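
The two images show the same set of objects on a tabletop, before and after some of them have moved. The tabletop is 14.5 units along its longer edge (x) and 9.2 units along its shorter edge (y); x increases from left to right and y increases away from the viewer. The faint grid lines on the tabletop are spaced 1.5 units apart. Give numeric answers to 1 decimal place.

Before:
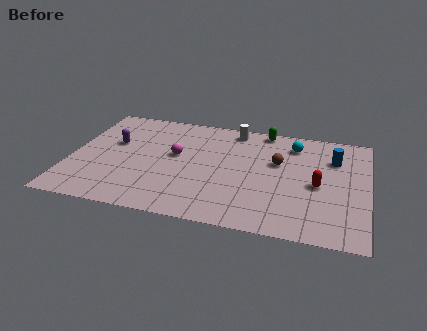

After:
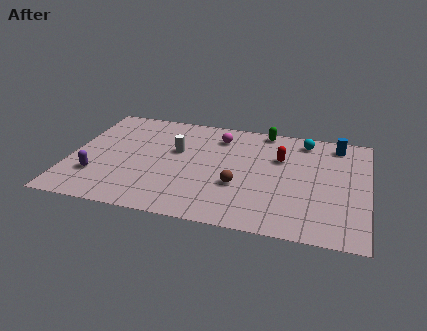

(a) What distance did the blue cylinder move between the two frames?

1.3

From (12.8, 6.6) to (12.9, 7.9), the blue cylinder covered √(0.1² + 1.3²) ≈ 1.3 units.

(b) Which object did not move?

the green capsule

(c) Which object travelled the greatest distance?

the white cylinder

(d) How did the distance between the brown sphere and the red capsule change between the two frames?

+0.9

They were about 2.5 units apart before and 3.4 after — 0.9 units further apart.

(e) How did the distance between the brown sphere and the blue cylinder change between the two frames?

+3.7

The distance was about 2.8 in the first image and 6.5 in the second, so they moved 3.7 units further apart.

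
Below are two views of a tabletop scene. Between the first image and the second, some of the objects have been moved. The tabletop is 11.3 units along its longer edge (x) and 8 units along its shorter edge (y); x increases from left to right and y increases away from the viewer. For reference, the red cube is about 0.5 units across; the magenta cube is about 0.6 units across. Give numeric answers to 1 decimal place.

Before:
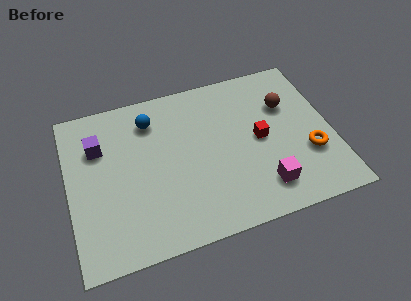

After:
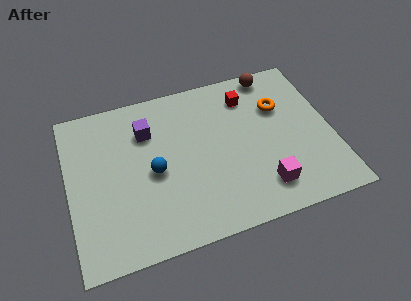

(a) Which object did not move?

the magenta cube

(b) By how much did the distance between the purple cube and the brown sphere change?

-2.3

They were about 8.1 units apart before and 5.8 after — 2.3 units closer together.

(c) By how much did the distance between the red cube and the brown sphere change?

-0.4

The distance was about 1.9 in the first image and 1.5 in the second, so they moved 0.4 units closer together.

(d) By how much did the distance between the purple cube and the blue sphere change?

-0.3

The distance was about 2.4 in the first image and 2.1 in the second, so they moved 0.3 units closer together.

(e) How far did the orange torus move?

2.9

The orange torus moved from about (10.2, 2.7) to (9.2, 5.4), a distance of √(1.0² + 2.7²) ≈ 2.9.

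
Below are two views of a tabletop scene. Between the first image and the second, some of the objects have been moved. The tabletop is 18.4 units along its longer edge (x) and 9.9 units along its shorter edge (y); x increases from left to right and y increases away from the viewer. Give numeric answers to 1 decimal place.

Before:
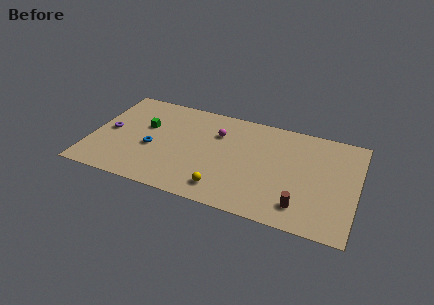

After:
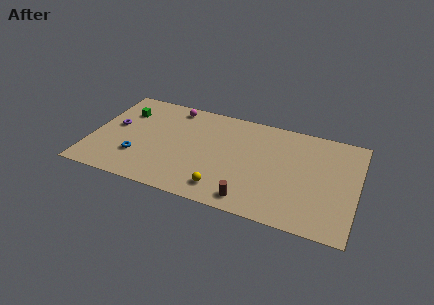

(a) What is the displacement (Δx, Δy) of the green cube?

(-1.6, 1.1)

The green cube was at about (3.6, 6.1) and moved to about (2.0, 7.2).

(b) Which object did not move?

the yellow sphere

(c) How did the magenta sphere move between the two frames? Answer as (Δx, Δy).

(-3.3, 1.7)

From the two frames, the magenta sphere sits at roughly (8.6, 7.0) before and (5.3, 8.7) after.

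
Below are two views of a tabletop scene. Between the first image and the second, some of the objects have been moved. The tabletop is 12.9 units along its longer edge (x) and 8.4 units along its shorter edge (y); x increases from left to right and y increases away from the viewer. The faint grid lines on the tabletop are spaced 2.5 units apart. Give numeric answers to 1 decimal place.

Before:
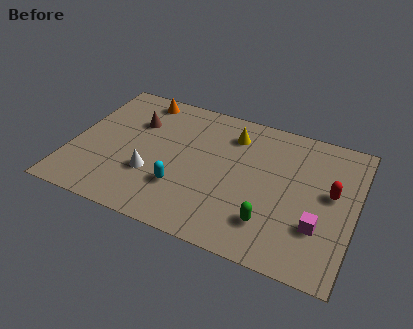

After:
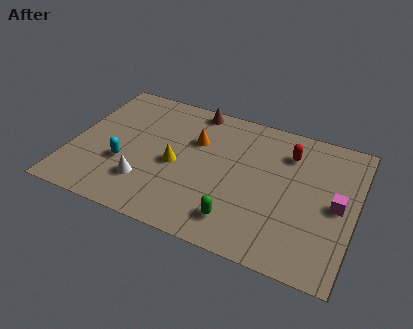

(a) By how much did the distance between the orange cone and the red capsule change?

-5.2

They were about 9.5 units apart before and 4.3 after — 5.2 units closer together.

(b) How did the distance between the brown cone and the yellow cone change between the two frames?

-0.7

The distance was about 4.5 in the first image and 3.8 in the second, so they moved 0.7 units closer together.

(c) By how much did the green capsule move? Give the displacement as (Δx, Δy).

(-1.4, -0.4)

The green capsule started near (9.3, 2.0) and ended near (7.9, 1.6).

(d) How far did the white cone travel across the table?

0.6

From (3.8, 2.8) to (3.6, 2.2), the white cone covered √(0.2² + 0.6²) ≈ 0.6 units.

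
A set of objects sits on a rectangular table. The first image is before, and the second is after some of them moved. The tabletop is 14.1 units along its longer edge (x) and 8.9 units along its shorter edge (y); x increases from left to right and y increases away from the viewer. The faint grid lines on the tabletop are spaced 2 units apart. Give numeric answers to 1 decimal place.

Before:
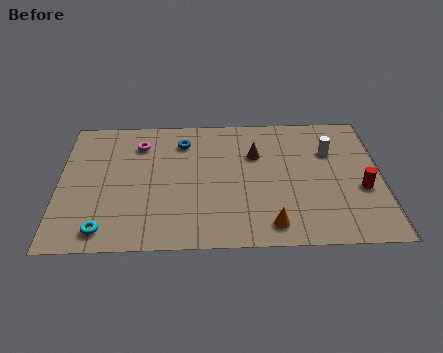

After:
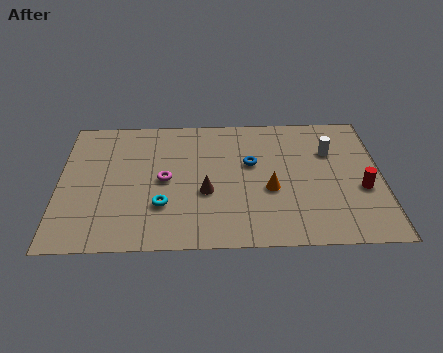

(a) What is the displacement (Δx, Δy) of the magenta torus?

(1.1, -2.5)

The magenta torus was at about (3.5, 6.9) and moved to about (4.6, 4.4).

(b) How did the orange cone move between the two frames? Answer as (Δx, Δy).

(0.0, 2.3)

The orange cone was at about (9.2, 1.3) and moved to about (9.2, 3.6).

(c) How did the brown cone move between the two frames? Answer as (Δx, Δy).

(-2.2, -2.5)

From the two frames, the brown cone sits at roughly (8.6, 6.0) before and (6.4, 3.5) after.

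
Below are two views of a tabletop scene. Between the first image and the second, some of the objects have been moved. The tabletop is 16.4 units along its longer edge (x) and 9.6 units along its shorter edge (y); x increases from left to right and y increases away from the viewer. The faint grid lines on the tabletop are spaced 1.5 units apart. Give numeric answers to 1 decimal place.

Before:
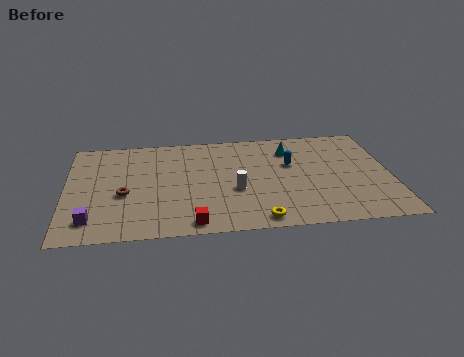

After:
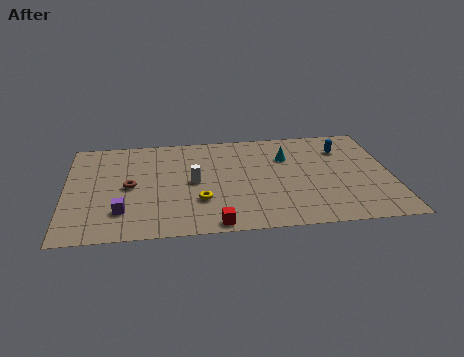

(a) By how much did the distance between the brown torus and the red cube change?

+1.2

They were about 4.5 units apart before and 5.7 after — 1.2 units further apart.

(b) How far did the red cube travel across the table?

1.1

From (6.3, 1.0) to (7.4, 0.8), the red cube covered √(1.1² + 0.2²) ≈ 1.1 units.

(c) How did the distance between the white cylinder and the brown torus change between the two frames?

-2.4

They were about 5.6 units apart before and 3.2 after — 2.4 units closer together.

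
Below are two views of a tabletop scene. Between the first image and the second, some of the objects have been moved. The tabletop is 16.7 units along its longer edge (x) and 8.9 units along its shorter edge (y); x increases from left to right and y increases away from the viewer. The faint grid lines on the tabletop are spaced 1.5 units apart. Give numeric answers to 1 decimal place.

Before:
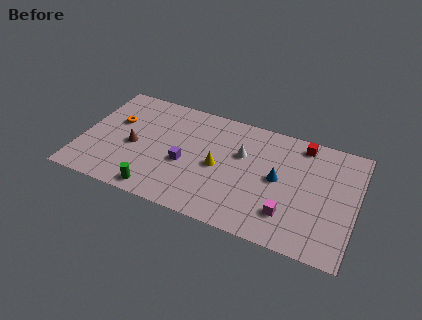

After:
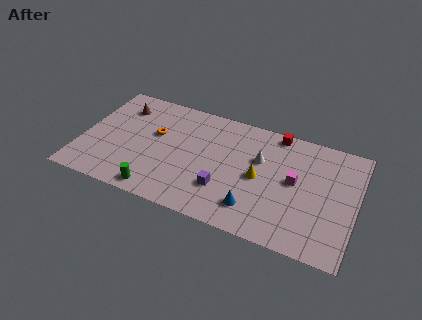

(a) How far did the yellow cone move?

2.5

From (8.4, 4.2) to (10.9, 4.3), the yellow cone covered √(2.5² + 0.1²) ≈ 2.5 units.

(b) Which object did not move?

the green cylinder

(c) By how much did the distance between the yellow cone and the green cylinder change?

+2.1

The distance was about 4.7 in the first image and 6.8 in the second, so they moved 2.1 units further apart.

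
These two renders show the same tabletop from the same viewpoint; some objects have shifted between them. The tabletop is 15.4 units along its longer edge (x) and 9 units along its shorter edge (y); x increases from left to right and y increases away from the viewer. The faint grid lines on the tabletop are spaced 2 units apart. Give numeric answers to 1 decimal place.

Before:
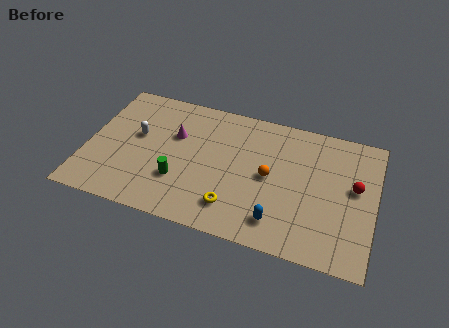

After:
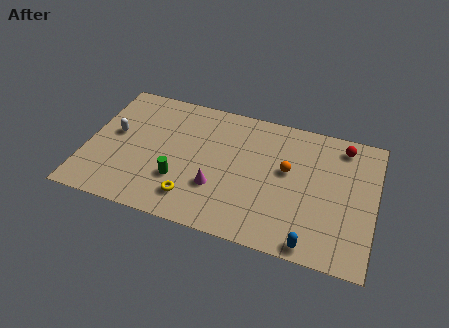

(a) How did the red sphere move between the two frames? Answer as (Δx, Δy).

(-0.8, 2.6)

The red sphere was at about (14.3, 5.1) and moved to about (13.5, 7.7).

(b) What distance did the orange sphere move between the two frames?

1.1

The orange sphere was near (9.8, 4.5) before and (10.7, 5.2) after, so it travelled √(0.9² + 0.7²) ≈ 1.1 units.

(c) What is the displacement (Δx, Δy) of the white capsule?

(-1.2, -0.2)

From the two frames, the white capsule sits at roughly (2.6, 5.2) before and (1.4, 5.0) after.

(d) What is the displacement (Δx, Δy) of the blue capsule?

(1.8, -0.9)

The blue capsule started near (10.5, 1.7) and ended near (12.3, 0.8).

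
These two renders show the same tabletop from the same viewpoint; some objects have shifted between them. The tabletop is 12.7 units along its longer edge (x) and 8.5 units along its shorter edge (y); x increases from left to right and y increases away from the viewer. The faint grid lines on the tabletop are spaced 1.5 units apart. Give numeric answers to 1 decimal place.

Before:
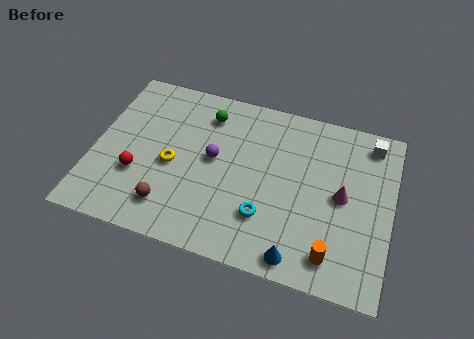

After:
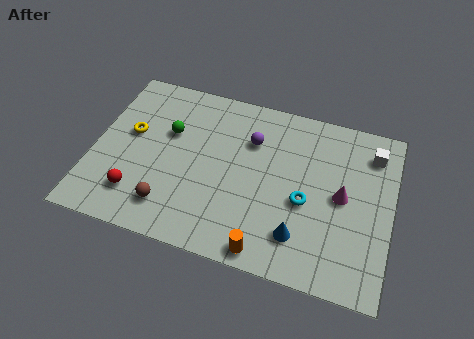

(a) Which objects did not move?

the magenta cone and the brown sphere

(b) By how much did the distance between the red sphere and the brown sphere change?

-0.5

Before: roughly 1.9 units apart; after: 1.4. That's 0.5 units closer together.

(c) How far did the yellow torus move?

2.2

From (3.4, 3.8) to (1.5, 4.9), the yellow torus covered √(1.9² + 1.1²) ≈ 2.2 units.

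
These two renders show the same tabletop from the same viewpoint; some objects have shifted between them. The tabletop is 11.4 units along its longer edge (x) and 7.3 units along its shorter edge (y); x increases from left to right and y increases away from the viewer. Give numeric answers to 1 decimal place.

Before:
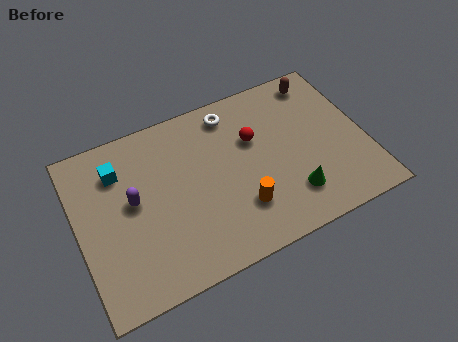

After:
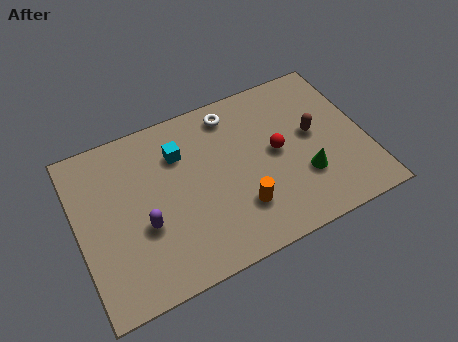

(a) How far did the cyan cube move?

2.4

The cyan cube was near (1.8, 5.5) before and (4.2, 5.3) after, so it travelled √(2.4² + 0.2²) ≈ 2.4 units.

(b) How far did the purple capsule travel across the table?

1.2

The purple capsule was near (2.2, 4.0) before and (2.5, 2.8) after, so it travelled √(0.3² + 1.2²) ≈ 1.2 units.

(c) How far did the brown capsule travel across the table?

2.4

The brown capsule was near (10.0, 6.3) before and (9.4, 4.0) after, so it travelled √(0.6² + 2.3²) ≈ 2.4 units.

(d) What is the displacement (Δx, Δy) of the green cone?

(0.6, 0.6)

From the two frames, the green cone sits at roughly (8.2, 1.7) before and (8.8, 2.3) after.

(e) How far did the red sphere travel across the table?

1.2

From (7.1, 4.7) to (7.9, 3.8), the red sphere covered √(0.8² + 0.9²) ≈ 1.2 units.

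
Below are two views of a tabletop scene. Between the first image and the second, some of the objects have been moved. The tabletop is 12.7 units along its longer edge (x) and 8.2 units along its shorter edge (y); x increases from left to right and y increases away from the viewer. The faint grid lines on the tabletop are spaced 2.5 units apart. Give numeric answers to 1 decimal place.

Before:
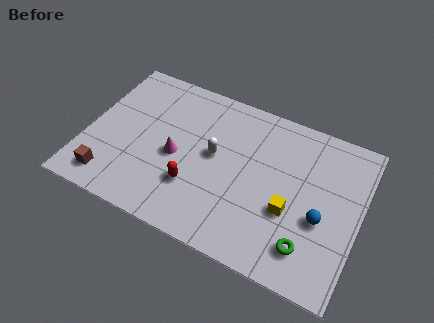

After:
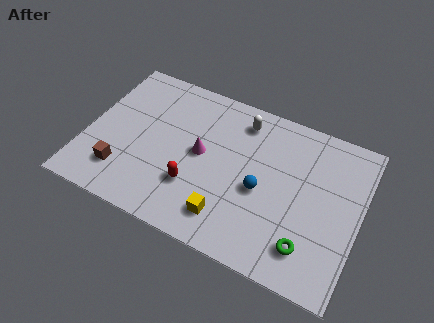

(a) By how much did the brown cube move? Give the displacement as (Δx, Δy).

(0.5, 0.6)

From the two frames, the brown cube sits at roughly (1.4, 1.3) before and (1.9, 1.9) after.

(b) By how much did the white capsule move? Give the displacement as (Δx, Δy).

(1.0, 2.3)

From the two frames, the white capsule sits at roughly (5.9, 4.5) before and (6.9, 6.8) after.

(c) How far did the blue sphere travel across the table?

2.8

The blue sphere was near (11.0, 3.3) before and (8.2, 3.6) after, so it travelled √(2.8² + 0.3²) ≈ 2.8 units.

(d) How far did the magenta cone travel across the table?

1.3

The magenta cone was near (4.2, 3.7) before and (5.3, 4.3) after, so it travelled √(1.1² + 0.6²) ≈ 1.3 units.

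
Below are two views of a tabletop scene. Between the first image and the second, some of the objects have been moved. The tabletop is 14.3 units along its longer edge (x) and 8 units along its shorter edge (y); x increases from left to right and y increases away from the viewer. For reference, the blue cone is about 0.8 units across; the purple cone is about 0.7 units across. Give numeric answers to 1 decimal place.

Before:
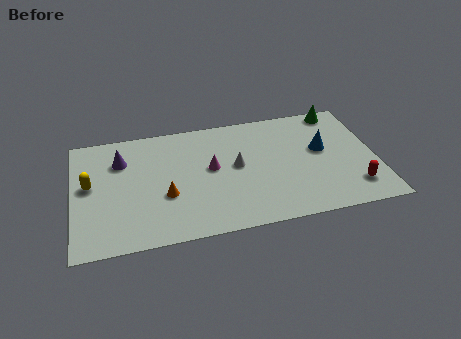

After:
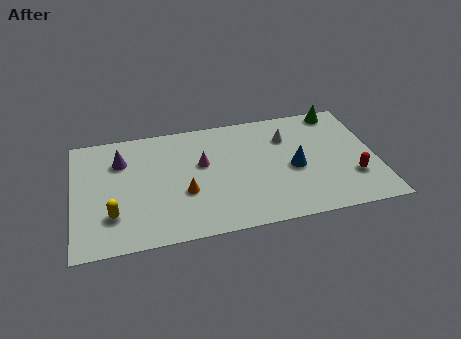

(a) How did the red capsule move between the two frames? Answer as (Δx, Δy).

(0.0, 0.7)

The red capsule started near (13.1, 1.7) and ended near (13.1, 2.4).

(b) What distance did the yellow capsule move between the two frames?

2.4

The yellow capsule was near (0.8, 4.4) before and (1.8, 2.2) after, so it travelled √(1.0² + 2.2²) ≈ 2.4 units.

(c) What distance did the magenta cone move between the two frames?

0.6

From (6.5, 4.4) to (6.1, 4.8), the magenta cone covered √(0.4² + 0.4²) ≈ 0.6 units.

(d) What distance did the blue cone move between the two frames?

1.7

The blue cone moved from about (11.8, 4.6) to (10.4, 3.6), a distance of √(1.4² + 1.0²) ≈ 1.7.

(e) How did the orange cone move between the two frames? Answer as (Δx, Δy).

(0.9, 0.0)

The orange cone was at about (4.3, 3.0) and moved to about (5.2, 3.0).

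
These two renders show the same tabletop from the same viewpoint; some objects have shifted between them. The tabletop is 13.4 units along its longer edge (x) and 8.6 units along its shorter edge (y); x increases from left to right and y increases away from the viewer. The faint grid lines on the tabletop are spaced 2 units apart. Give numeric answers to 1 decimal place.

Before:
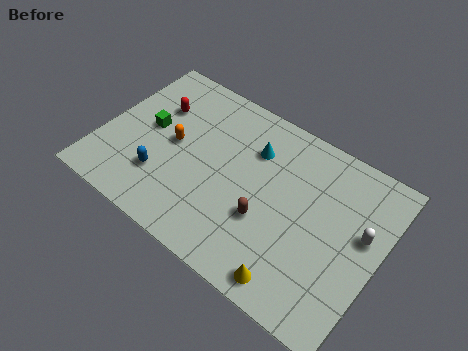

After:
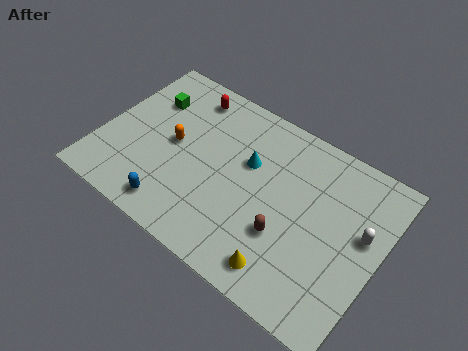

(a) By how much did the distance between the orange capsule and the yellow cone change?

-0.6

They were about 7.4 units apart before and 6.8 after — 0.6 units closer together.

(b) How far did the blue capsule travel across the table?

1.5

The blue capsule moved from about (3.2, 2.4) to (4.1, 1.2), a distance of √(0.9² + 1.2²) ≈ 1.5.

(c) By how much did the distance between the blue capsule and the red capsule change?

+2.5

Before: roughly 3.6 units apart; after: 6.1. That's 2.5 units further apart.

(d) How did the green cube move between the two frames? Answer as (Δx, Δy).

(-0.3, 1.5)

The green cube was at about (2.1, 4.6) and moved to about (1.8, 6.1).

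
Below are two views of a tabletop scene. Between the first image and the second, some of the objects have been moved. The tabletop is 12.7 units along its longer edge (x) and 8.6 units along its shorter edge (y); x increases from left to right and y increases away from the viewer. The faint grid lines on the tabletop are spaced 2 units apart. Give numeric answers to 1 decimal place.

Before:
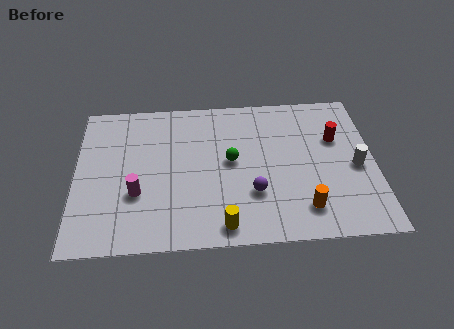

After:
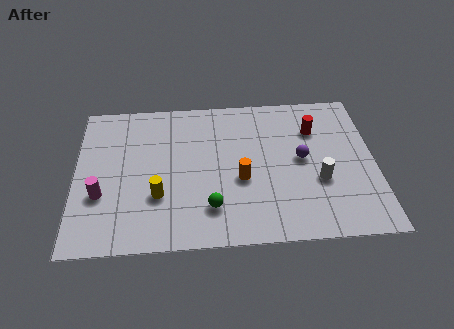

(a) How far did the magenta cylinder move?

1.5

The magenta cylinder was near (2.6, 3.0) before and (1.1, 3.0) after, so it travelled √(1.5² + 0.0²) ≈ 1.5 units.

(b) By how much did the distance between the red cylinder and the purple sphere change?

-2.8

Before: roughly 4.6 units apart; after: 1.8. That's 2.8 units closer together.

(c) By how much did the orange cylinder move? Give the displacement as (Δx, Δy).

(-2.6, 1.8)

From the two frames, the orange cylinder sits at roughly (9.6, 1.7) before and (7.0, 3.5) after.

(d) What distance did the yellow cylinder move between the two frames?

3.2

The yellow cylinder was near (6.2, 1.0) before and (3.5, 2.8) after, so it travelled √(2.7² + 1.8²) ≈ 3.2 units.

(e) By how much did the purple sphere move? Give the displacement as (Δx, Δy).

(2.1, 1.8)

The purple sphere was at about (7.5, 2.7) and moved to about (9.6, 4.5).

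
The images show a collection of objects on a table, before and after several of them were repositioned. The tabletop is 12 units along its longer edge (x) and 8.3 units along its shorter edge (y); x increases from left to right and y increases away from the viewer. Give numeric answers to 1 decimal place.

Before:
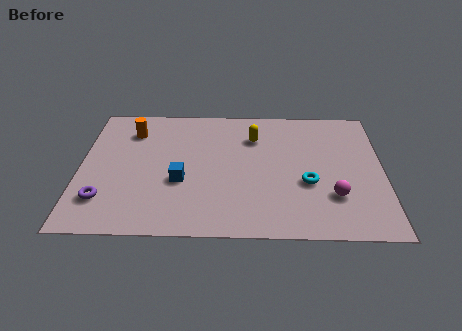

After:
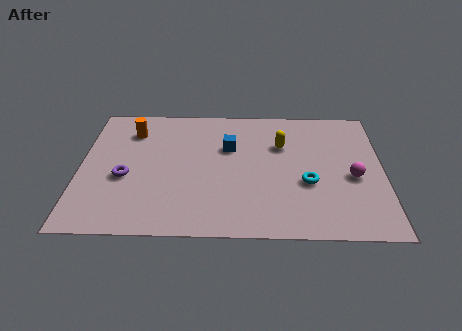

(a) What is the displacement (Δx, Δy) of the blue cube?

(1.9, 2.2)

From the two frames, the blue cube sits at roughly (4.0, 3.2) before and (5.9, 5.4) after.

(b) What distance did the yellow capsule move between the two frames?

1.2

The yellow capsule was near (6.9, 6.1) before and (8.0, 5.6) after, so it travelled √(1.1² + 0.5²) ≈ 1.2 units.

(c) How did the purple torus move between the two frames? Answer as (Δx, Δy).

(0.8, 1.4)

The purple torus was at about (1.0, 2.0) and moved to about (1.8, 3.4).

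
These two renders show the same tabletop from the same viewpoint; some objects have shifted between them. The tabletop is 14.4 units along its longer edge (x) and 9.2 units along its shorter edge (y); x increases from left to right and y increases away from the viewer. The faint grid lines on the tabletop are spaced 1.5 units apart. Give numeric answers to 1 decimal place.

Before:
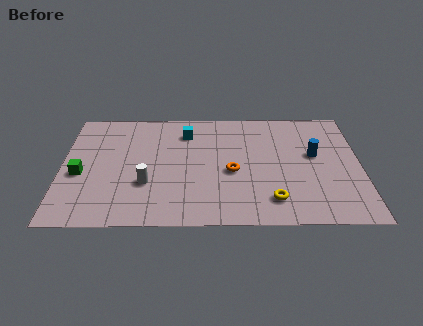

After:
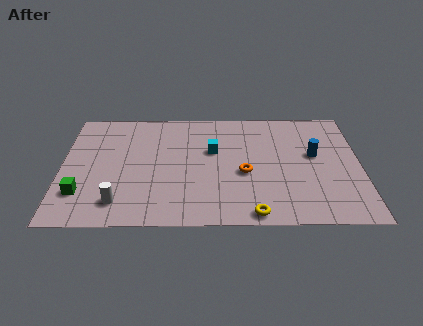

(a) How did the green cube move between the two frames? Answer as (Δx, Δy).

(0.1, -1.5)

From the two frames, the green cube sits at roughly (0.9, 3.9) before and (1.0, 2.4) after.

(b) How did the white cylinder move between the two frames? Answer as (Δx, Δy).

(-1.3, -1.4)

The white cylinder was at about (4.1, 3.1) and moved to about (2.8, 1.7).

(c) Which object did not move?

the blue cylinder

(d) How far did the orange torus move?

0.6

From (8.2, 4.0) to (8.8, 3.9), the orange torus covered √(0.6² + 0.1²) ≈ 0.6 units.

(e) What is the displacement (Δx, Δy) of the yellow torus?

(-0.9, -1.0)

From the two frames, the yellow torus sits at roughly (10.1, 1.8) before and (9.2, 0.8) after.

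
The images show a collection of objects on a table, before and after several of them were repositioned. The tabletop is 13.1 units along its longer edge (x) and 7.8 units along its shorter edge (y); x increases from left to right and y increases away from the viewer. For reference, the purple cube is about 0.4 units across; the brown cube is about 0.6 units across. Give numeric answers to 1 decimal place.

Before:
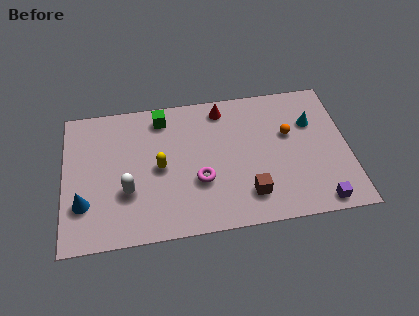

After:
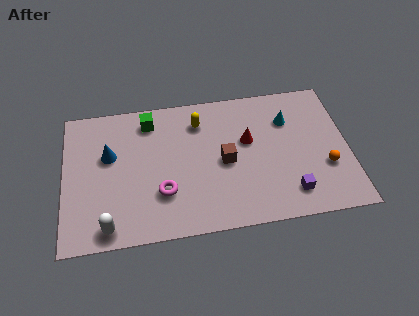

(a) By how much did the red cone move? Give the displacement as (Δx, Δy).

(1.1, -2.0)

The red cone started near (7.4, 6.7) and ended near (8.5, 4.7).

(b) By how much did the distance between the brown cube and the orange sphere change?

+1.0

Before: roughly 3.7 units apart; after: 4.7. That's 1.0 units further apart.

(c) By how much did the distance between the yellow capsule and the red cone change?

-1.6

The distance was about 4.2 in the first image and 2.6 in the second, so they moved 1.6 units closer together.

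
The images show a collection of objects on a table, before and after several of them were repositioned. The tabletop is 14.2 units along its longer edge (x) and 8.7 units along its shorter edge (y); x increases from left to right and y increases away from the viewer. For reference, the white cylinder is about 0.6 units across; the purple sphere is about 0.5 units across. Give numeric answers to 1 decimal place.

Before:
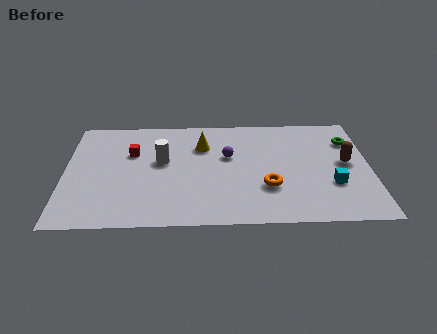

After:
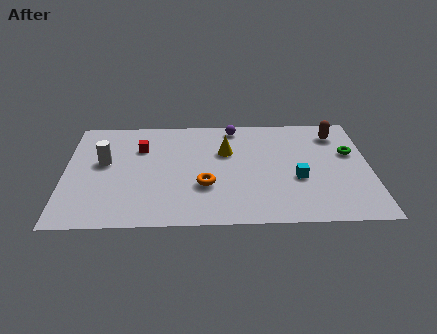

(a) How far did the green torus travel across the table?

1.0

The green torus was near (13.3, 6.4) before and (13.3, 5.4) after, so it travelled √(0.0² + 1.0²) ≈ 1.0 units.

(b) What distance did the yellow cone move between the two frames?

1.2

The yellow cone moved from about (6.4, 6.2) to (7.5, 5.7), a distance of √(1.1² + 0.5²) ≈ 1.2.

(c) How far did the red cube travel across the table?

0.6

From (3.1, 5.7) to (3.5, 6.1), the red cube covered √(0.4² + 0.4²) ≈ 0.6 units.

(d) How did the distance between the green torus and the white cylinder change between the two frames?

+2.6

They were about 8.9 units apart before and 11.5 after — 2.6 units further apart.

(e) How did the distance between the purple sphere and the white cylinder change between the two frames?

+3.6

They were about 3.1 units apart before and 6.7 after — 3.6 units further apart.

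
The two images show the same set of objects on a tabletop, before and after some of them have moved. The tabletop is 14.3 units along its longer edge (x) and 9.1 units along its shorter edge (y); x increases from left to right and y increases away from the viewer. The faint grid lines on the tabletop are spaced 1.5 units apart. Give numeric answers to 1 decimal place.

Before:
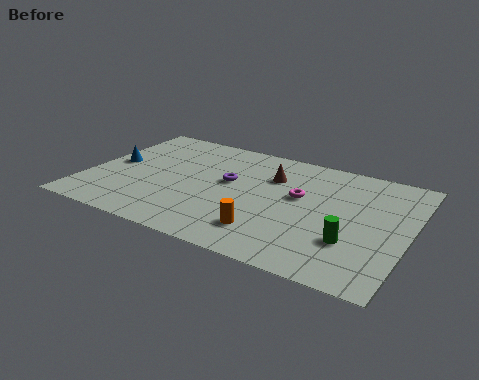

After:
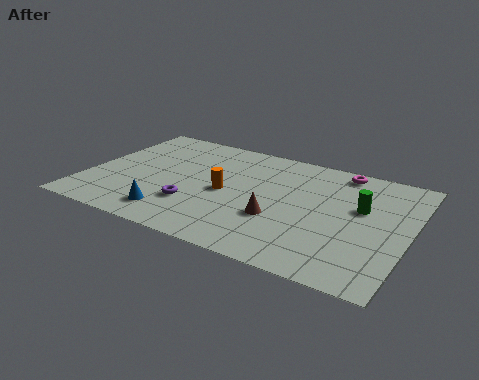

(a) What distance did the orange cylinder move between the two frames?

3.2

The orange cylinder moved from about (8.4, 2.0) to (6.2, 4.3), a distance of √(2.2² + 2.3²) ≈ 3.2.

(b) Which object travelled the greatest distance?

the blue cone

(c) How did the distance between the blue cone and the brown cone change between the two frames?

-2.4

They were about 7.2 units apart before and 4.8 after — 2.4 units closer together.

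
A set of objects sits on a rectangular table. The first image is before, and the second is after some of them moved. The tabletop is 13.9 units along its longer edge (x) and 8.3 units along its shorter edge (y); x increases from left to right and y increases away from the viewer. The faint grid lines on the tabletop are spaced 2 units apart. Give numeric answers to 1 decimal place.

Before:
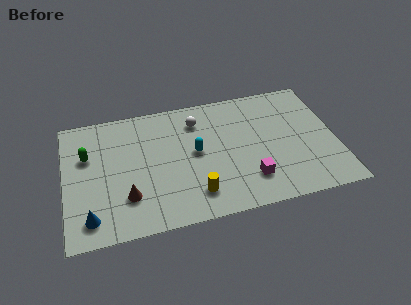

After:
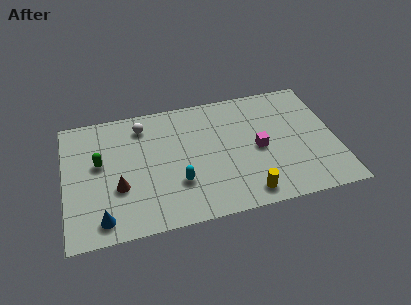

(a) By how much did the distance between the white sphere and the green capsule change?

-2.8

They were about 5.8 units apart before and 3.0 after — 2.8 units closer together.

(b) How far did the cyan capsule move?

2.1

The cyan capsule was near (6.7, 4.4) before and (5.7, 2.6) after, so it travelled √(1.0² + 1.8²) ≈ 2.1 units.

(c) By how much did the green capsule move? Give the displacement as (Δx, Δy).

(0.6, -0.6)

The green capsule started near (1.2, 5.4) and ended near (1.8, 4.8).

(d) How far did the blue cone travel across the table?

0.6

The blue cone was near (1.2, 1.4) before and (1.8, 1.2) after, so it travelled √(0.6² + 0.2²) ≈ 0.6 units.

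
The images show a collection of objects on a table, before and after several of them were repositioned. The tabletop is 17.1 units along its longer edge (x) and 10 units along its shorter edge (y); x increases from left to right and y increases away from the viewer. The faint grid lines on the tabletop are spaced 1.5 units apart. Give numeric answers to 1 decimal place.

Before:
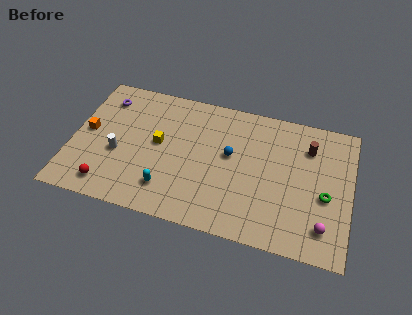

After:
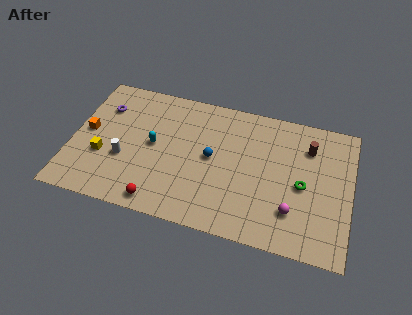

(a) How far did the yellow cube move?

3.8

From (5.3, 5.4) to (2.0, 3.6), the yellow cube covered √(3.3² + 1.8²) ≈ 3.8 units.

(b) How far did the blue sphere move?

1.2

The blue sphere moved from about (9.7, 5.7) to (8.6, 5.2), a distance of √(1.1² + 0.5²) ≈ 1.2.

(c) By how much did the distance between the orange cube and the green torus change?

-1.4

Before: roughly 14.7 units apart; after: 13.3. That's 1.4 units closer together.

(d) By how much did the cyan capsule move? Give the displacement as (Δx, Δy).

(-1.1, 3.0)

The cyan capsule started near (6.1, 2.2) and ended near (5.0, 5.2).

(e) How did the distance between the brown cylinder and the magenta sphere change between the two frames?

-0.7

Before: roughly 5.6 units apart; after: 4.9. That's 0.7 units closer together.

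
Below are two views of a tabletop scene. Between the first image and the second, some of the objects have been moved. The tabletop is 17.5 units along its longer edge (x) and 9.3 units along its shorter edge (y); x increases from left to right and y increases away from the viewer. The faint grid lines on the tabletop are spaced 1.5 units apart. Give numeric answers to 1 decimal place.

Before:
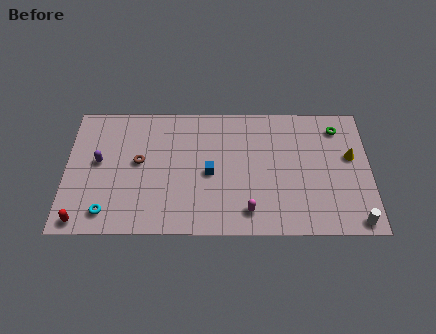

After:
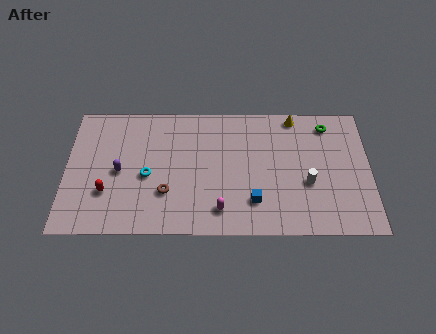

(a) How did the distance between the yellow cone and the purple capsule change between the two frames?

-3.6

The distance was about 14.5 in the first image and 10.9 in the second, so they moved 3.6 units closer together.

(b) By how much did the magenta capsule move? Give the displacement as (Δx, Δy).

(-1.6, 0.1)

The magenta capsule started near (10.5, 1.6) and ended near (8.9, 1.7).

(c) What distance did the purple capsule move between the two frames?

1.4

From (1.9, 5.1) to (3.1, 4.4), the purple capsule covered √(1.2² + 0.7²) ≈ 1.4 units.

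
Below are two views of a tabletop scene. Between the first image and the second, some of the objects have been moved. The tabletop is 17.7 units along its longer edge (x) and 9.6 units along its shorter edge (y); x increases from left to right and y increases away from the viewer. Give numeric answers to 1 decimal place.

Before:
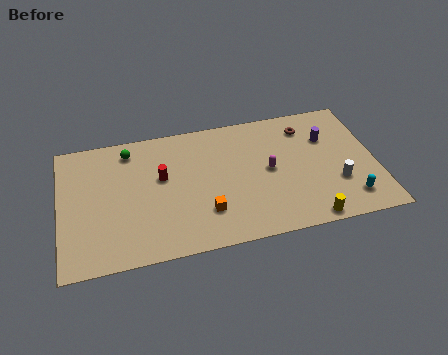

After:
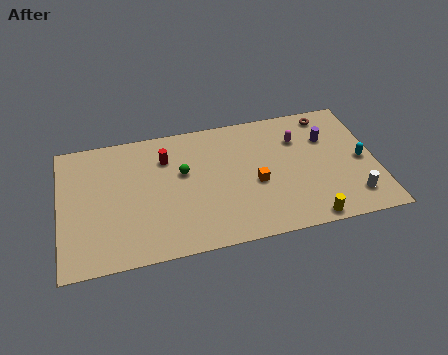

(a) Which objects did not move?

the purple cylinder and the yellow cylinder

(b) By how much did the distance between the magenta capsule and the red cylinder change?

+1.4

They were about 6.1 units apart before and 7.5 after — 1.4 units further apart.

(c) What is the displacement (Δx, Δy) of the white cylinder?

(0.8, -1.2)

From the two frames, the white cylinder sits at roughly (15.4, 3.1) before and (16.2, 1.9) after.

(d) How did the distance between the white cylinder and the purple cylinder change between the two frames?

+1.3

Before: roughly 3.5 units apart; after: 4.8. That's 1.3 units further apart.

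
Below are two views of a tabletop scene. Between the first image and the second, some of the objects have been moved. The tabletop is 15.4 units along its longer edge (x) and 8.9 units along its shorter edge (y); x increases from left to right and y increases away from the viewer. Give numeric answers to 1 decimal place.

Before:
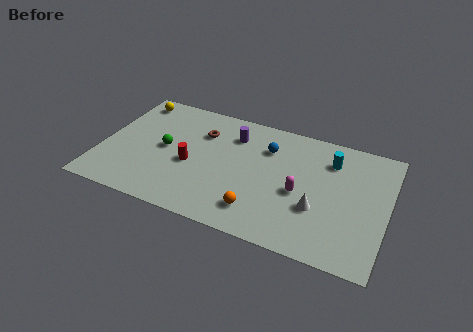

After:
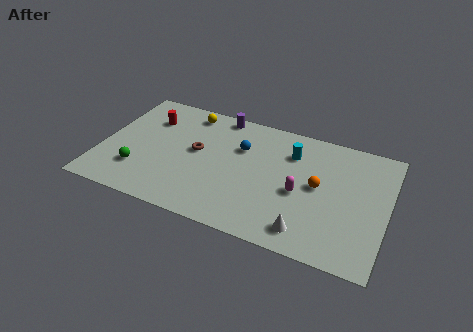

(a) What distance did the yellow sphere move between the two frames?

3.1

From (1.2, 7.7) to (4.3, 7.7), the yellow sphere covered √(3.1² + 0.0²) ≈ 3.1 units.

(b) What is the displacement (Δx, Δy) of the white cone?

(-0.4, -1.7)

The white cone was at about (11.8, 3.1) and moved to about (11.4, 1.4).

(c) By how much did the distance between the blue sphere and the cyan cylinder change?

-0.6

They were about 3.4 units apart before and 2.8 after — 0.6 units closer together.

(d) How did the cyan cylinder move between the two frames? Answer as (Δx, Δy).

(-2.1, -0.2)

From the two frames, the cyan cylinder sits at roughly (12.2, 6.8) before and (10.1, 6.6) after.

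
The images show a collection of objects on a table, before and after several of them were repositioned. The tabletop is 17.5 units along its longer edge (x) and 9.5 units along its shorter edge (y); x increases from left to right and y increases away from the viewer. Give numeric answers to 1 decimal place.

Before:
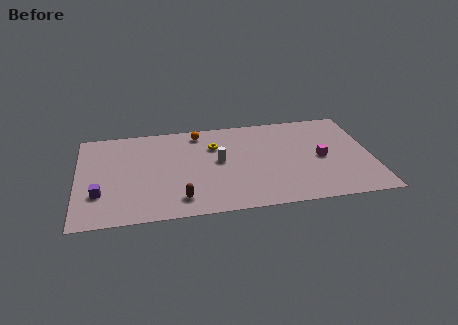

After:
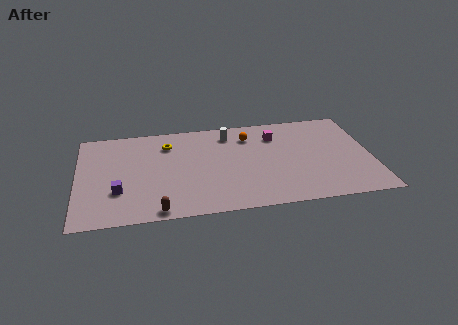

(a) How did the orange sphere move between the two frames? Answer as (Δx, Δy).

(3.0, -0.8)

From the two frames, the orange sphere sits at roughly (7.3, 8.2) before and (10.3, 7.4) after.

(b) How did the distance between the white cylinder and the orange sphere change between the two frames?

-2.0

The distance was about 3.3 in the first image and 1.3 in the second, so they moved 2.0 units closer together.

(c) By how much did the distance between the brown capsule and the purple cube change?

-1.7

Before: roughly 4.9 units apart; after: 3.2. That's 1.7 units closer together.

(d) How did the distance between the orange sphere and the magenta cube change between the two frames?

-6.5

Before: roughly 8.1 units apart; after: 1.6. That's 6.5 units closer together.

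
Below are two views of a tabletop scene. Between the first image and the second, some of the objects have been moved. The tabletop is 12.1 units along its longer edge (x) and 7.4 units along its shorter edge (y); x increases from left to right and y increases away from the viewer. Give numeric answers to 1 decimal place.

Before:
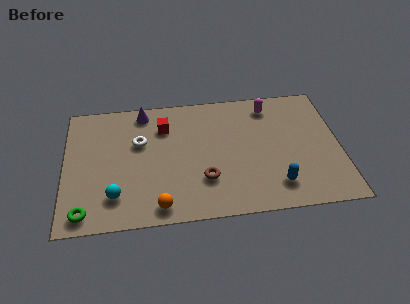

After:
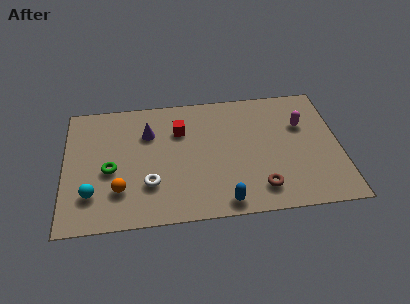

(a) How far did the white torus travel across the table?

2.5

The white torus moved from about (3.3, 4.7) to (3.7, 2.2), a distance of √(0.4² + 2.5²) ≈ 2.5.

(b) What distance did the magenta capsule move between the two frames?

1.9

From (9.1, 6.2) to (10.5, 4.9), the magenta capsule covered √(1.4² + 1.3²) ≈ 1.9 units.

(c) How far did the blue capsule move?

2.4

The blue capsule moved from about (9.2, 1.5) to (6.9, 0.8), a distance of √(2.3² + 0.7²) ≈ 2.4.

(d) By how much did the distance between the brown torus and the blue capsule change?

-1.5

The distance was about 3.2 in the first image and 1.7 in the second, so they moved 1.5 units closer together.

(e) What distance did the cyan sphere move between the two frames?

1.0

The cyan sphere was near (2.2, 1.7) before and (1.2, 1.9) after, so it travelled √(1.0² + 0.2²) ≈ 1.0 units.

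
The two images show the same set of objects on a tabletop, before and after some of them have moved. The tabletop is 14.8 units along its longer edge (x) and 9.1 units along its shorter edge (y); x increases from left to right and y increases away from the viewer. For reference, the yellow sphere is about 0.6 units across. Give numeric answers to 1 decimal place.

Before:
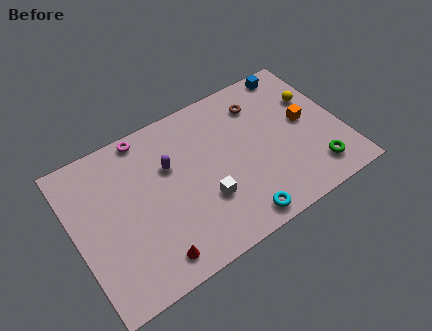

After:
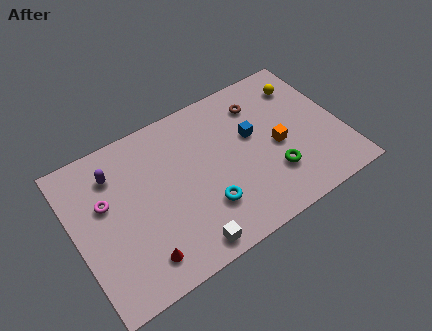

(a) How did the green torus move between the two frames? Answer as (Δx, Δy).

(-2.2, 0.9)

From the two frames, the green torus sits at roughly (12.9, 1.7) before and (10.7, 2.6) after.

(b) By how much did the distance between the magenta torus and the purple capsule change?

-1.0

Before: roughly 2.6 units apart; after: 1.6. That's 1.0 units closer together.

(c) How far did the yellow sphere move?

1.2

The yellow sphere moved from about (13.6, 6.0) to (13.2, 7.1), a distance of √(0.4² + 1.1²) ≈ 1.2.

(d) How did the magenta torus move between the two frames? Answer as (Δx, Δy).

(-2.6, -2.7)

The magenta torus was at about (4.4, 8.3) and moved to about (1.8, 5.6).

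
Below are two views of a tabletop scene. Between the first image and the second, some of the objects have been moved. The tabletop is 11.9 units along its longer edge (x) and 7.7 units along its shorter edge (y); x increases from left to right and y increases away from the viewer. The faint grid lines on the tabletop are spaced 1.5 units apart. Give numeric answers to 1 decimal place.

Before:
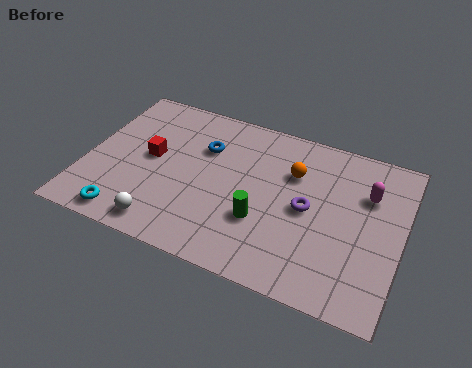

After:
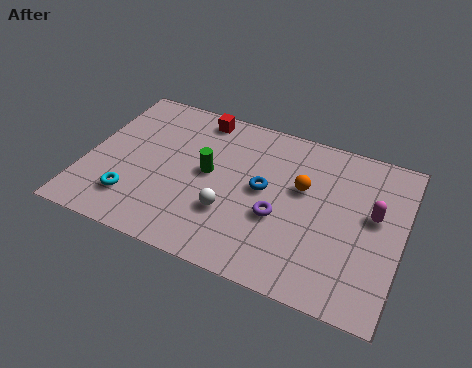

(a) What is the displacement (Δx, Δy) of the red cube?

(1.5, 2.7)

The red cube was at about (2.4, 4.1) and moved to about (3.9, 6.8).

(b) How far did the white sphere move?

2.7

The white sphere moved from about (3.3, 1.0) to (5.6, 2.5), a distance of √(2.3² + 1.5²) ≈ 2.7.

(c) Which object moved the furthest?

the red cube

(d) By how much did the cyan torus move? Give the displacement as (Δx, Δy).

(0.1, 0.9)

From the two frames, the cyan torus sits at roughly (1.9, 0.9) before and (2.0, 1.8) after.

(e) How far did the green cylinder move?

2.7

From (6.8, 2.6) to (4.6, 4.1), the green cylinder covered √(2.2² + 1.5²) ≈ 2.7 units.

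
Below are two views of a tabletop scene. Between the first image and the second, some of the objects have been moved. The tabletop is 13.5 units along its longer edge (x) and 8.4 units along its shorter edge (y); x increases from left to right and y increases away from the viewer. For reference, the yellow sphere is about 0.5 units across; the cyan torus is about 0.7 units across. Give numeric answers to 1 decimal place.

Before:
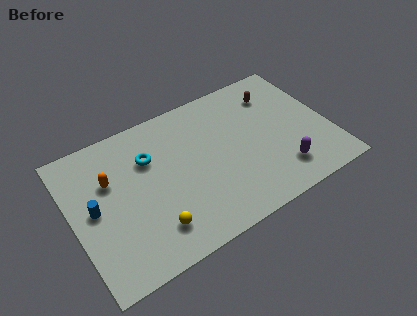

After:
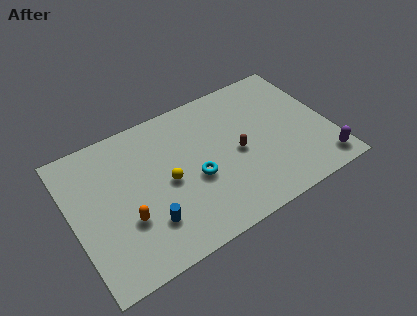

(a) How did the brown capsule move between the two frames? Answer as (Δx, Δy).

(-2.5, -2.6)

The brown capsule started near (11.1, 6.5) and ended near (8.6, 3.9).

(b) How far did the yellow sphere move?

2.5

The yellow sphere was near (3.8, 1.8) before and (4.9, 4.0) after, so it travelled √(1.1² + 2.2²) ≈ 2.5 units.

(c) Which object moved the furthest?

the brown capsule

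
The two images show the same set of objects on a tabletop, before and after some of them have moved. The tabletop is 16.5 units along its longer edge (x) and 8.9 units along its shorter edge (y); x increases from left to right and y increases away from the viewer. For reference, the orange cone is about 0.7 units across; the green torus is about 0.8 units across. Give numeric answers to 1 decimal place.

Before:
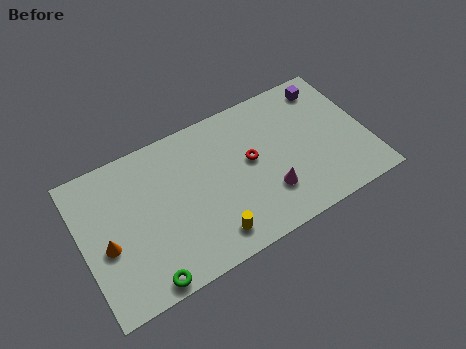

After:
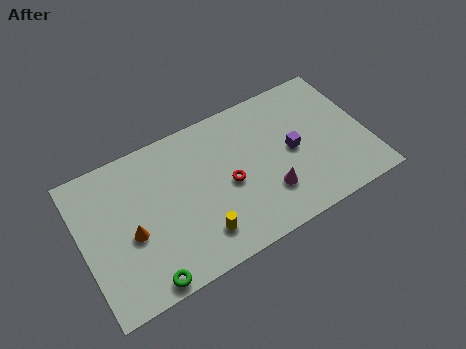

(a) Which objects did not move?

the green torus and the magenta cone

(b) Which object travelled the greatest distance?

the purple cube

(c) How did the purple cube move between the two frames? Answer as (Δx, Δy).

(-2.5, -3.1)

From the two frames, the purple cube sits at roughly (14.7, 7.5) before and (12.2, 4.4) after.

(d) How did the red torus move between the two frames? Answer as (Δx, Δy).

(-1.4, -0.8)

From the two frames, the red torus sits at roughly (9.8, 4.9) before and (8.4, 4.1) after.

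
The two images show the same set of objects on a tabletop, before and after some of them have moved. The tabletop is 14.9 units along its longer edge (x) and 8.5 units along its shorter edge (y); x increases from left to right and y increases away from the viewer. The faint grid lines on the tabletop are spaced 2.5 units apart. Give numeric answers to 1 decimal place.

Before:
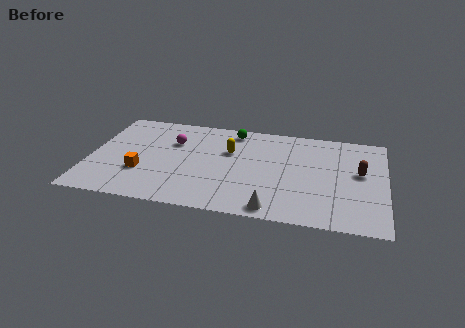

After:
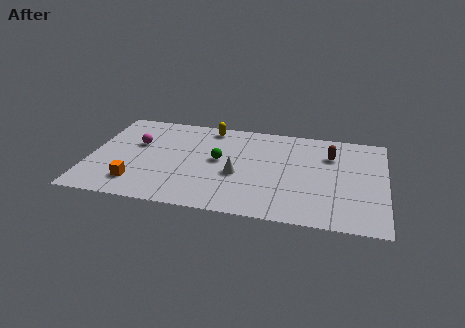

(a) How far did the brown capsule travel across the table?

2.0

The brown capsule moved from about (13.6, 4.8) to (12.1, 6.1), a distance of √(1.5² + 1.3²) ≈ 2.0.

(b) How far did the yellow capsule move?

2.3

From (7.0, 5.5) to (5.9, 7.5), the yellow capsule covered √(1.1² + 2.0²) ≈ 2.3 units.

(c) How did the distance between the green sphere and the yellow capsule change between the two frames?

+1.1

The distance was about 1.9 in the first image and 3.0 in the second, so they moved 1.1 units further apart.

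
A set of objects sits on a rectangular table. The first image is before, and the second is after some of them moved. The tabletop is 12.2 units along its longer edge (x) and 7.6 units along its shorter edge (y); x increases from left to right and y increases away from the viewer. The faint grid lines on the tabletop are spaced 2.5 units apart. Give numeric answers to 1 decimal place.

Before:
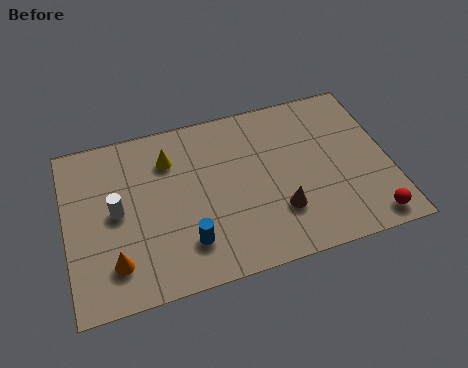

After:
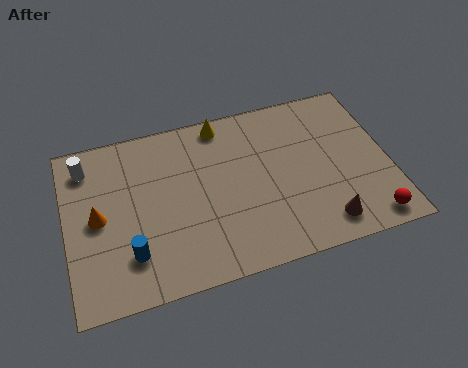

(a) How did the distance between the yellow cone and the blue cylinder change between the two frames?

+2.3

They were about 3.9 units apart before and 6.2 after — 2.3 units further apart.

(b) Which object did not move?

the red sphere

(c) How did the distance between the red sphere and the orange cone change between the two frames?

+0.9

The distance was about 9.5 in the first image and 10.4 in the second, so they moved 0.9 units further apart.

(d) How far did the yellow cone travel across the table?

2.4

The yellow cone was near (4.0, 5.7) before and (6.1, 6.8) after, so it travelled √(2.1² + 1.1²) ≈ 2.4 units.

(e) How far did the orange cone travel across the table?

2.2

From (1.7, 1.7) to (1.2, 3.8), the orange cone covered √(0.5² + 2.1²) ≈ 2.2 units.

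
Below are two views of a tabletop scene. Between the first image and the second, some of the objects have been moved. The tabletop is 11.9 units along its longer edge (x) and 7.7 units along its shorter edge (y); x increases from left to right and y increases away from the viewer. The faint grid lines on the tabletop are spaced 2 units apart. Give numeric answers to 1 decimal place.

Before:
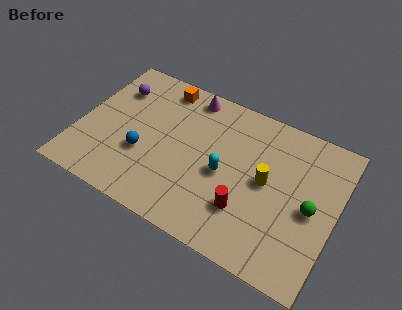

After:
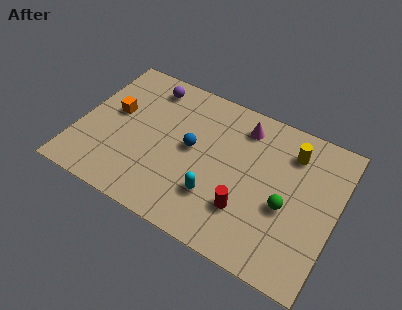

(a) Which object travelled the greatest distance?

the orange cube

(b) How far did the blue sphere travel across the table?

2.5

The blue sphere was near (3.1, 2.8) before and (5.2, 4.1) after, so it travelled √(2.1² + 1.3²) ≈ 2.5 units.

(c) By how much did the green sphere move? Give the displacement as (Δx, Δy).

(-1.1, -0.4)

From the two frames, the green sphere sits at roughly (10.8, 3.6) before and (9.7, 3.2) after.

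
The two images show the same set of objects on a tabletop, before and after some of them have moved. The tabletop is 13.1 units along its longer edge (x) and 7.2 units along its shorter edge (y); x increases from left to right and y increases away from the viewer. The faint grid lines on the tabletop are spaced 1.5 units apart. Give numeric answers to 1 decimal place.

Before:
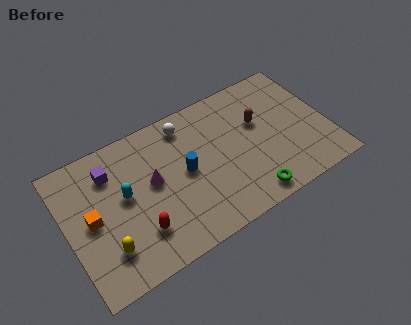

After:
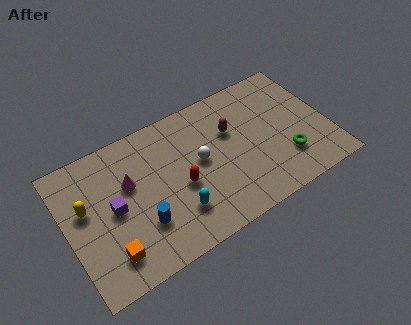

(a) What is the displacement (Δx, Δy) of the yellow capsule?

(-0.7, 2.5)

The yellow capsule started near (1.7, 1.8) and ended near (1.0, 4.3).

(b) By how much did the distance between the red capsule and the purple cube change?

-0.4

The distance was about 3.7 in the first image and 3.3 in the second, so they moved 0.4 units closer together.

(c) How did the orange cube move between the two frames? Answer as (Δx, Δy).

(0.6, -2.1)

The orange cube was at about (1.2, 3.6) and moved to about (1.8, 1.5).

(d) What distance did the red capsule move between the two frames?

2.6

The red capsule moved from about (3.3, 1.9) to (5.6, 3.1), a distance of √(2.3² + 1.2²) ≈ 2.6.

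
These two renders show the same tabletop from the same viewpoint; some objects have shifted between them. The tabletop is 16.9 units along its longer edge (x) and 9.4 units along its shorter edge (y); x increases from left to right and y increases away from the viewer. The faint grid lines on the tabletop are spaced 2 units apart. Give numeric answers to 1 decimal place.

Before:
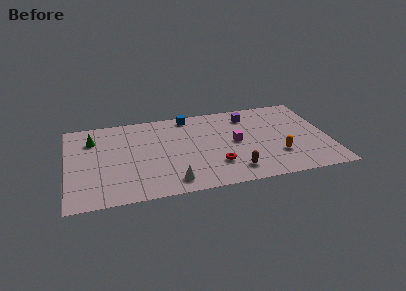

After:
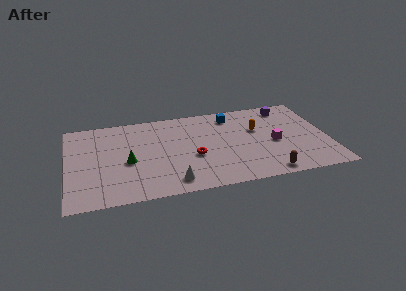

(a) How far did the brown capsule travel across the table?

2.2

The brown capsule moved from about (10.6, 1.7) to (12.7, 1.0), a distance of √(2.1² + 0.7²) ≈ 2.2.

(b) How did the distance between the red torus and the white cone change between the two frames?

-0.3

Before: roughly 3.1 units apart; after: 2.8. That's 0.3 units closer together.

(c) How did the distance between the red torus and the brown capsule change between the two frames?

+4.0

Before: roughly 1.4 units apart; after: 5.4. That's 4.0 units further apart.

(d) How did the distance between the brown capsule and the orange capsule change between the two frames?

+1.8

The distance was about 3.1 in the first image and 4.9 in the second, so they moved 1.8 units further apart.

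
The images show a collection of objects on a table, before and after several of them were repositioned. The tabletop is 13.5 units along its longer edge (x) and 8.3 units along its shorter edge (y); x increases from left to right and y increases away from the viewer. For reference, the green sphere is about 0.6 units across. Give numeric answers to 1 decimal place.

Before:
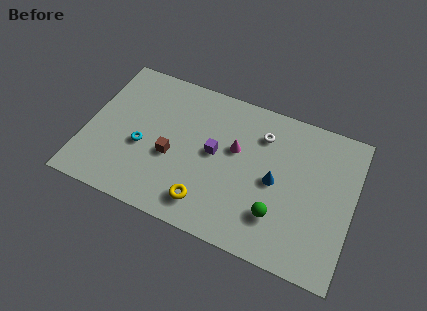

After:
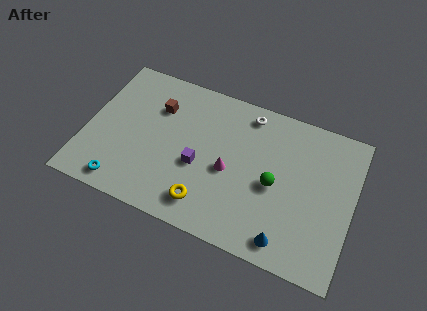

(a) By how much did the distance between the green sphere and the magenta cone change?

-1.4

They were about 3.7 units apart before and 2.3 after — 1.4 units closer together.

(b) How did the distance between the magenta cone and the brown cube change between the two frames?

+1.0

They were about 3.5 units apart before and 4.5 after — 1.0 units further apart.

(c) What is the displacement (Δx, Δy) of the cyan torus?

(-0.7, -2.4)

From the two frames, the cyan torus sits at roughly (2.9, 3.4) before and (2.2, 1.0) after.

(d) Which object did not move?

the yellow torus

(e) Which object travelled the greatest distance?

the blue cone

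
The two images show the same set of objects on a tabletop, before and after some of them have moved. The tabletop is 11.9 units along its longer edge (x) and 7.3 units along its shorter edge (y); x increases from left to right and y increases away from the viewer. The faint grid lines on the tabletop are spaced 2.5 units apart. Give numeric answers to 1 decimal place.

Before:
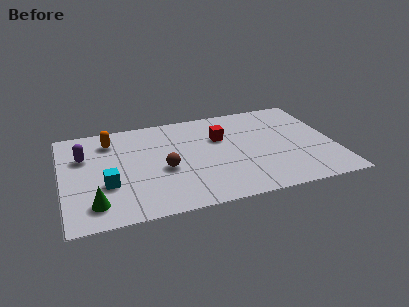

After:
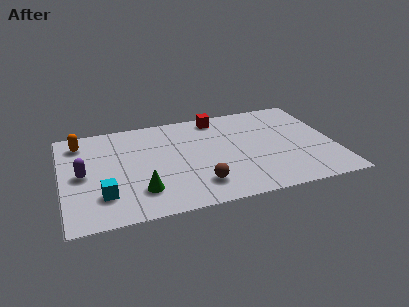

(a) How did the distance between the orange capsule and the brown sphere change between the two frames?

+3.1

The distance was about 3.5 in the first image and 6.6 in the second, so they moved 3.1 units further apart.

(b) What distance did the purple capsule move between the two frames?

1.3

The purple capsule was near (1.0, 4.9) before and (0.9, 3.6) after, so it travelled √(0.1² + 1.3²) ≈ 1.3 units.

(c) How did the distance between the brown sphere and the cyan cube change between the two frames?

+1.6

Before: roughly 2.5 units apart; after: 4.1. That's 1.6 units further apart.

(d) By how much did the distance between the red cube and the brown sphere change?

+1.8

They were about 3.1 units apart before and 4.9 after — 1.8 units further apart.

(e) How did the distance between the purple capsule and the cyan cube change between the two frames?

-0.6

They were about 2.5 units apart before and 1.9 after — 0.6 units closer together.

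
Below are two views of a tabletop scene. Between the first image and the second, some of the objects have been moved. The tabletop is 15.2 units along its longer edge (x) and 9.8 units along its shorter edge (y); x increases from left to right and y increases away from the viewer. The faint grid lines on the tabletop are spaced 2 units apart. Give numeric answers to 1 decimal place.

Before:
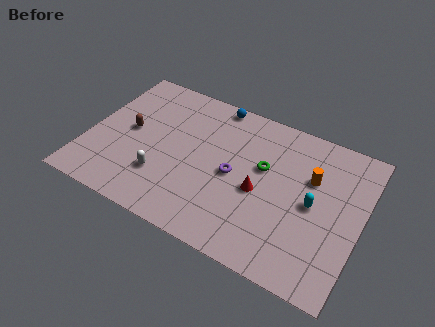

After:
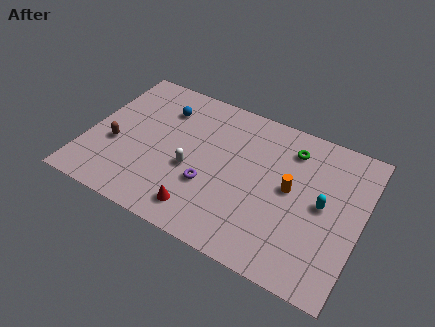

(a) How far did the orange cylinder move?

1.6

The orange cylinder moved from about (12.3, 6.4) to (11.3, 5.2), a distance of √(1.0² + 1.2²) ≈ 1.6.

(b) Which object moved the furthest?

the red cone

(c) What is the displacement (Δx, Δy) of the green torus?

(1.3, 1.9)

The green torus started near (9.7, 5.9) and ended near (11.0, 7.8).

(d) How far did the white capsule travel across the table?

1.9

The white capsule was near (4.4, 2.8) before and (5.9, 4.0) after, so it travelled √(1.5² + 1.2²) ≈ 1.9 units.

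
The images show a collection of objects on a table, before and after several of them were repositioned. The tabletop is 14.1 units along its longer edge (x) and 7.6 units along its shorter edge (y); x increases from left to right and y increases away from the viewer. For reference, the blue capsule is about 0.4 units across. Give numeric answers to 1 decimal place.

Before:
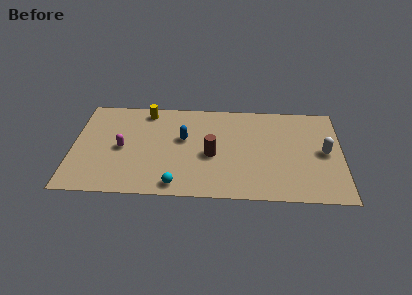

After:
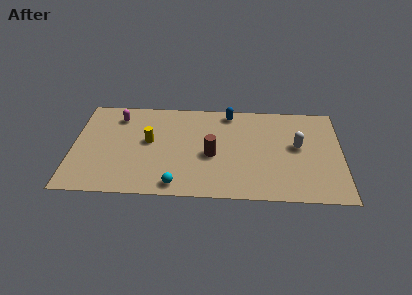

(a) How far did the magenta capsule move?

2.5

From (2.6, 3.6) to (2.3, 6.1), the magenta capsule covered √(0.3² + 2.5²) ≈ 2.5 units.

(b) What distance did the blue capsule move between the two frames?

3.3

The blue capsule was near (5.8, 4.5) before and (8.2, 6.7) after, so it travelled √(2.4² + 2.2²) ≈ 3.3 units.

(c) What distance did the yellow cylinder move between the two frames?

2.4

From (3.8, 6.6) to (4.0, 4.2), the yellow cylinder covered √(0.2² + 2.4²) ≈ 2.4 units.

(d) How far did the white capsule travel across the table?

1.5

The white capsule was near (13.2, 3.8) before and (11.8, 4.2) after, so it travelled √(1.4² + 0.4²) ≈ 1.5 units.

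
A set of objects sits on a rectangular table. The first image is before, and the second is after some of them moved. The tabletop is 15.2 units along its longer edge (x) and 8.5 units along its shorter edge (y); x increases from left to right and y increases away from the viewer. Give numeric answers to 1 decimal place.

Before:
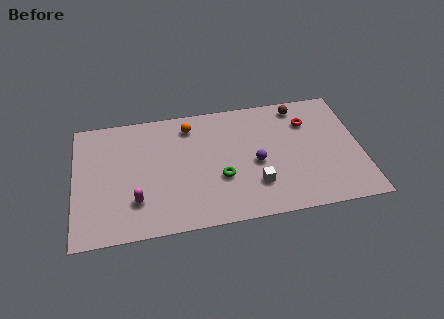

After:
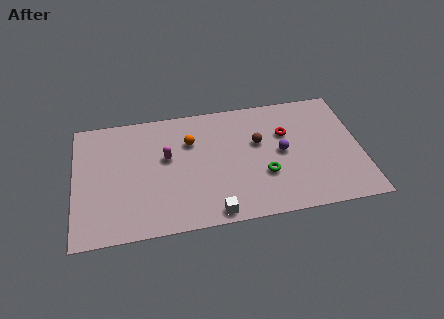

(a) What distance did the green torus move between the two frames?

2.3

The green torus moved from about (7.7, 3.1) to (10.0, 2.9), a distance of √(2.3² + 0.2²) ≈ 2.3.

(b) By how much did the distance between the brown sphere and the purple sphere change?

-2.9

The distance was about 4.4 in the first image and 1.5 in the second, so they moved 2.9 units closer together.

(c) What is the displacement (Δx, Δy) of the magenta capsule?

(1.7, 2.7)

The magenta capsule started near (3.2, 2.3) and ended near (4.9, 5.0).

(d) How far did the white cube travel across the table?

2.7

The white cube moved from about (9.5, 2.3) to (7.2, 0.8), a distance of √(2.3² + 1.5²) ≈ 2.7.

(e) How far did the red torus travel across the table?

1.3

The red torus was near (12.5, 6.2) before and (11.3, 5.6) after, so it travelled √(1.2² + 0.6²) ≈ 1.3 units.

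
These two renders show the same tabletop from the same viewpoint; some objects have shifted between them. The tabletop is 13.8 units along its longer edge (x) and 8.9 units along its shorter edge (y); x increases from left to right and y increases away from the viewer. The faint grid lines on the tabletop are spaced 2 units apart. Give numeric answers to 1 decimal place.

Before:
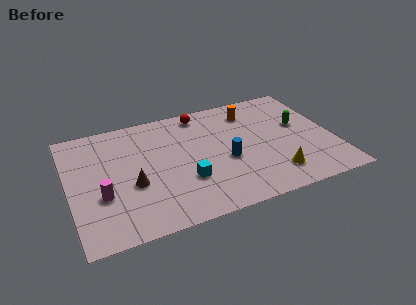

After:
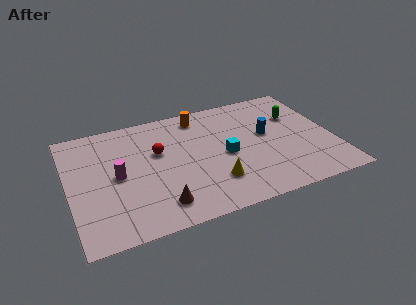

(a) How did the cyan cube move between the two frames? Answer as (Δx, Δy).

(2.2, 1.2)

The cyan cube was at about (5.9, 2.9) and moved to about (8.1, 4.1).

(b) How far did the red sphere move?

3.4

From (7.2, 7.8) to (4.7, 5.5), the red sphere covered √(2.5² + 2.3²) ≈ 3.4 units.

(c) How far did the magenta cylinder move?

1.5

From (1.6, 3.2) to (2.5, 4.4), the magenta cylinder covered √(0.9² + 1.2²) ≈ 1.5 units.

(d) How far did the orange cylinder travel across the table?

2.7

From (9.8, 7.1) to (7.1, 7.6), the orange cylinder covered √(2.7² + 0.5²) ≈ 2.7 units.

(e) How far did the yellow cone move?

3.1

From (10.4, 1.8) to (7.3, 2.3), the yellow cone covered √(3.1² + 0.5²) ≈ 3.1 units.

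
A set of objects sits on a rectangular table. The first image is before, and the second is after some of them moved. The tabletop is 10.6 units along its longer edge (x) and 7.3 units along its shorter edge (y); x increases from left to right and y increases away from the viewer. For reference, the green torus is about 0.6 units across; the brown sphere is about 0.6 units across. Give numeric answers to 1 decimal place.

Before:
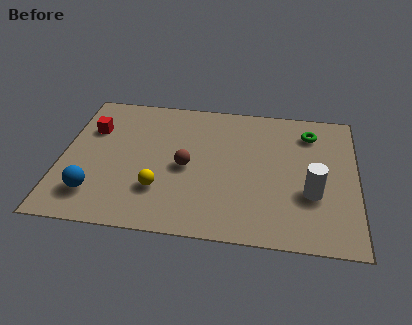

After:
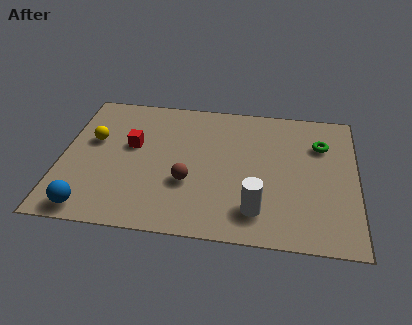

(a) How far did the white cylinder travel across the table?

2.2

The white cylinder moved from about (9.0, 2.6) to (7.1, 1.5), a distance of √(1.9² + 1.1²) ≈ 2.2.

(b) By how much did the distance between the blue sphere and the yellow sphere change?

+1.2

The distance was about 2.4 in the first image and 3.6 in the second, so they moved 1.2 units further apart.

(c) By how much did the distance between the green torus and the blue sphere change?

+0.5

They were about 8.7 units apart before and 9.2 after — 0.5 units further apart.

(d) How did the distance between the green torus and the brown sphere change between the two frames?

+0.4

They were about 5.0 units apart before and 5.4 after — 0.4 units further apart.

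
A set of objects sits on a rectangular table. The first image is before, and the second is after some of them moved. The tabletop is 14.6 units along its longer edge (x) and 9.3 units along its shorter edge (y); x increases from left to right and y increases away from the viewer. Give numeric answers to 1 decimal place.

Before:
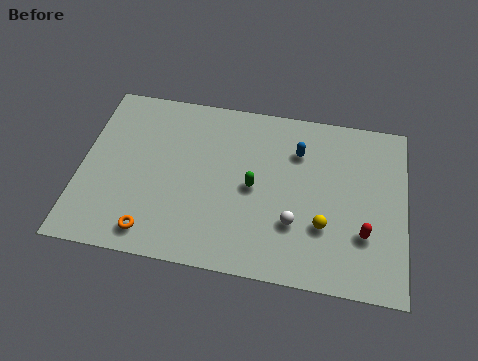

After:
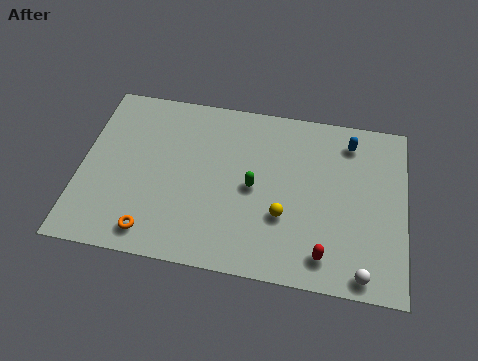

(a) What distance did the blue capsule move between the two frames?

2.5

From (9.7, 6.8) to (12.0, 7.7), the blue capsule covered √(2.3² + 0.9²) ≈ 2.5 units.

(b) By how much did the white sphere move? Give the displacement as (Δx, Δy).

(3.1, -2.0)

The white sphere started near (9.7, 2.9) and ended near (12.8, 0.9).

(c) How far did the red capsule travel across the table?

2.2

From (12.8, 2.9) to (11.1, 1.5), the red capsule covered √(1.7² + 1.4²) ≈ 2.2 units.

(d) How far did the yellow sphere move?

1.8

The yellow sphere moved from about (11.0, 3.0) to (9.2, 3.2), a distance of √(1.8² + 0.2²) ≈ 1.8.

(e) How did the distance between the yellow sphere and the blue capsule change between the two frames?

+1.3

Before: roughly 4.0 units apart; after: 5.3. That's 1.3 units further apart.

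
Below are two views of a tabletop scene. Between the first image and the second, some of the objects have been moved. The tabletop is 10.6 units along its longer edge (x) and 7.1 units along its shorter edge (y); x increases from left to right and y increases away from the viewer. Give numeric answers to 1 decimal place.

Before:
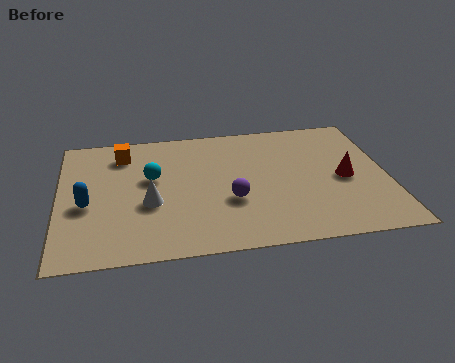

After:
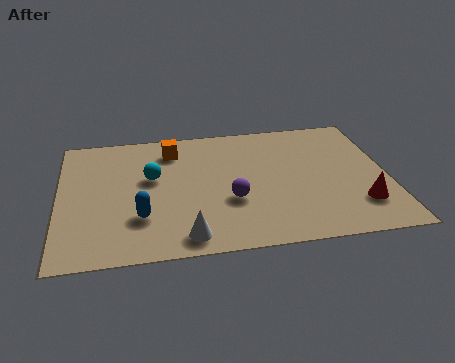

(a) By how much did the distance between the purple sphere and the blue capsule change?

-1.7

The distance was about 4.6 in the first image and 2.9 in the second, so they moved 1.7 units closer together.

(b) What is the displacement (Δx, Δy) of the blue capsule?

(1.7, -0.9)

The blue capsule started near (0.9, 3.0) and ended near (2.6, 2.1).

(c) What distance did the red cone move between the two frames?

1.6

The red cone moved from about (9.2, 3.3) to (9.6, 1.8), a distance of √(0.4² + 1.5²) ≈ 1.6.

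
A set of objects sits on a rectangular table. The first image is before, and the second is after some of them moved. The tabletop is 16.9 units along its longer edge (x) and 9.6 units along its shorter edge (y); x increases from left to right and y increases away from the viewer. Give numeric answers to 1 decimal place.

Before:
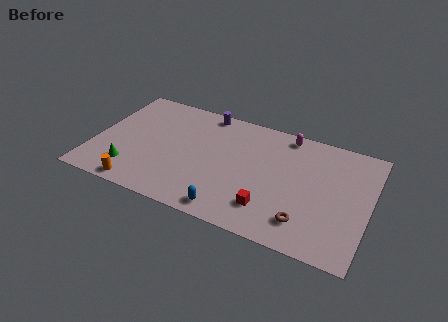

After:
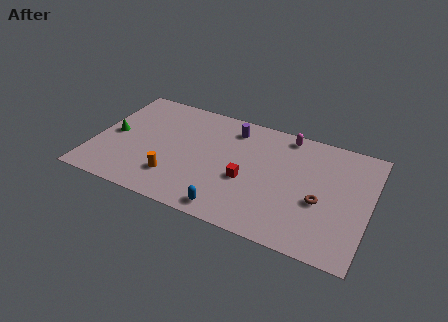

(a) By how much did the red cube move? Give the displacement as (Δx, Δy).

(-1.6, 1.7)

From the two frames, the red cube sits at roughly (11.1, 2.2) before and (9.5, 3.9) after.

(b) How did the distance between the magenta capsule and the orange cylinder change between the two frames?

-2.5

Before: roughly 11.3 units apart; after: 8.8. That's 2.5 units closer together.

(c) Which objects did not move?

the magenta capsule and the blue capsule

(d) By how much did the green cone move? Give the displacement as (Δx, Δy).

(-1.4, 2.6)

The green cone started near (2.5, 2.1) and ended near (1.1, 4.7).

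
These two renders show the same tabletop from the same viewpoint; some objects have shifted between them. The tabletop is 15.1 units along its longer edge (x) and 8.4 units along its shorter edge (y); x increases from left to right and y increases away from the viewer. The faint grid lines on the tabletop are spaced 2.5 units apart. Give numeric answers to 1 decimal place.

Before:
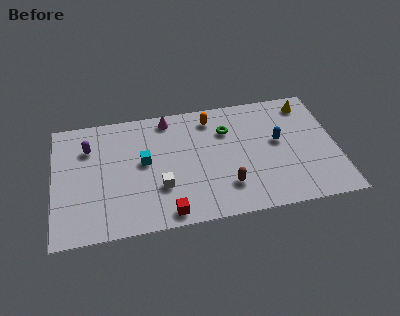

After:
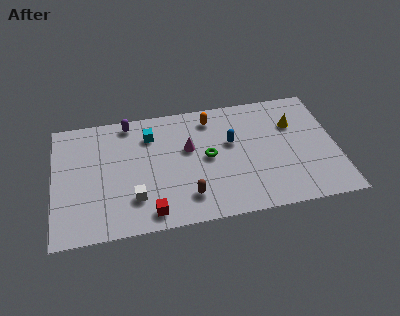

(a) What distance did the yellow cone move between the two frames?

1.5

The yellow cone moved from about (13.7, 7.1) to (12.9, 5.8), a distance of √(0.8² + 1.3²) ≈ 1.5.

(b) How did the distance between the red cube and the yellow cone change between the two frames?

-0.8

Before: roughly 10.0 units apart; after: 9.2. That's 0.8 units closer together.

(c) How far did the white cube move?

1.5

The white cube was near (5.6, 2.7) before and (4.2, 2.2) after, so it travelled √(1.4² + 0.5²) ≈ 1.5 units.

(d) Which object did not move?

the orange capsule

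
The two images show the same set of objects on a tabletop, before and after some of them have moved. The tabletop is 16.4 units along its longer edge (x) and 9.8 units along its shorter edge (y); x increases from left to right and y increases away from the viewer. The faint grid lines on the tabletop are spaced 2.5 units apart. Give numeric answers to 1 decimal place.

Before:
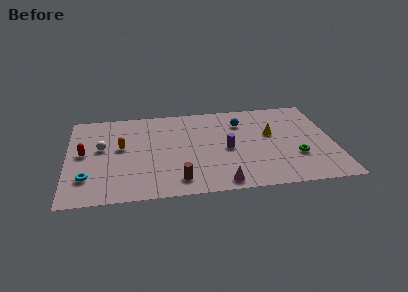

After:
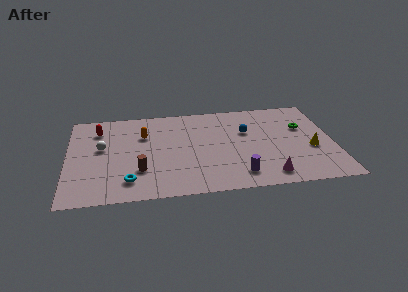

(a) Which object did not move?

the white sphere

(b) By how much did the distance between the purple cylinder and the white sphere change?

+1.4

Before: roughly 7.8 units apart; after: 9.2. That's 1.4 units further apart.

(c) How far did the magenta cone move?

2.9

From (9.3, 1.0) to (12.2, 1.4), the magenta cone covered √(2.9² + 0.4²) ≈ 2.9 units.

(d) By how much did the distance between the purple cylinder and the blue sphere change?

+1.7

The distance was about 3.0 in the first image and 4.7 in the second, so they moved 1.7 units further apart.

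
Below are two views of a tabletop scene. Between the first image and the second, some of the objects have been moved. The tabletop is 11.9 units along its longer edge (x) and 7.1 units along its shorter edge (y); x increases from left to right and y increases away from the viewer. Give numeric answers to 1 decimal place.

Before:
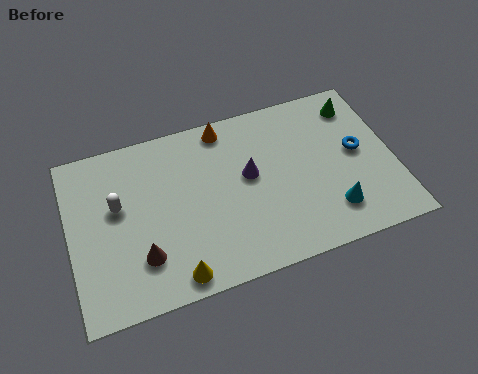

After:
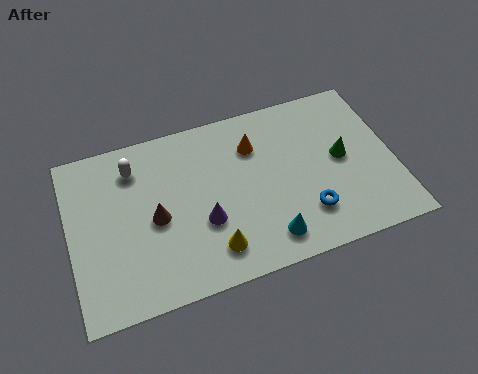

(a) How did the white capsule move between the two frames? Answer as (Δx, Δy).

(0.7, 1.4)

The white capsule was at about (1.8, 4.2) and moved to about (2.5, 5.6).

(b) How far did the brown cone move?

1.5

From (2.5, 1.9) to (3.1, 3.3), the brown cone covered √(0.6² + 1.4²) ≈ 1.5 units.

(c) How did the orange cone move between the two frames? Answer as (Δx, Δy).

(1.0, -1.1)

From the two frames, the orange cone sits at roughly (5.9, 6.3) before and (6.9, 5.2) after.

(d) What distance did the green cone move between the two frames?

2.2

The green cone moved from about (10.8, 5.8) to (10.0, 3.7), a distance of √(0.8² + 2.1²) ≈ 2.2.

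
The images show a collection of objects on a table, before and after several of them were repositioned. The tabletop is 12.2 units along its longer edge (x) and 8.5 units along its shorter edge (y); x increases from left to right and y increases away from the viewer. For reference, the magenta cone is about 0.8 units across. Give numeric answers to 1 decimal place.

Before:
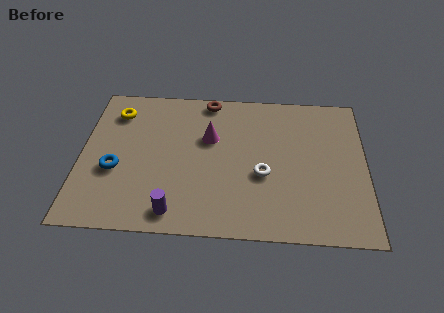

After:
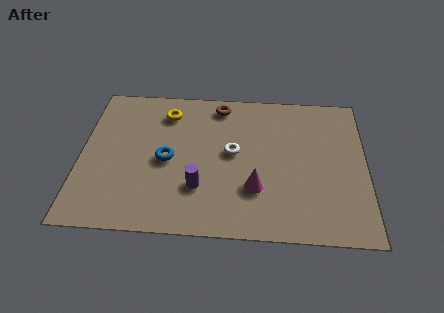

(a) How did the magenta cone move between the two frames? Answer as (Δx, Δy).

(2.0, -2.8)

The magenta cone started near (5.5, 5.4) and ended near (7.5, 2.6).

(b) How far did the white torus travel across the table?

1.8

The white torus moved from about (7.8, 3.4) to (6.5, 4.6), a distance of √(1.3² + 1.2²) ≈ 1.8.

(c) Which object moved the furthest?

the magenta cone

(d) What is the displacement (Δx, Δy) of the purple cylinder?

(1.0, 1.4)

The purple cylinder started near (4.1, 1.1) and ended near (5.1, 2.5).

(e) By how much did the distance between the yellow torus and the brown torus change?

-1.7

The distance was about 4.1 in the first image and 2.4 in the second, so they moved 1.7 units closer together.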